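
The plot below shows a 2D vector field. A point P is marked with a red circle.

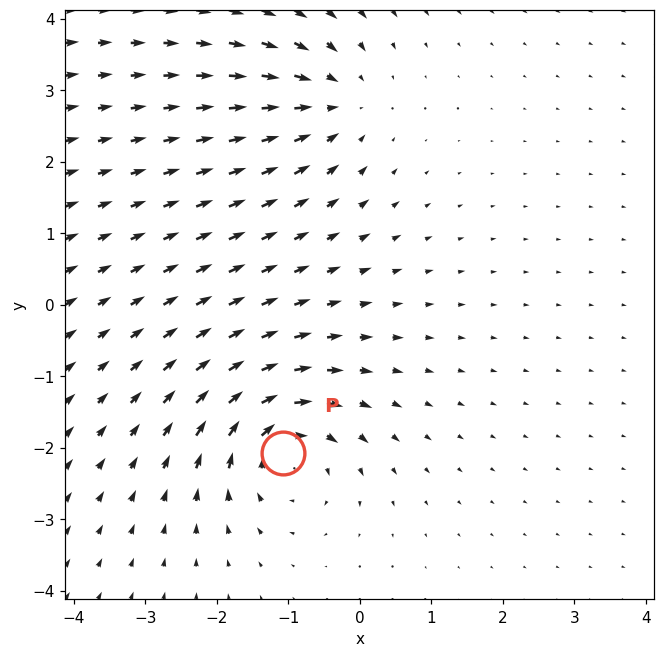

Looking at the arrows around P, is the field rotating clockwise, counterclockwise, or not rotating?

clockwise

Near P at (-1.1, -2.1) the arrows circulate clockwise. The curl (z-component) there is about -5; negative curl means clockwise rotation.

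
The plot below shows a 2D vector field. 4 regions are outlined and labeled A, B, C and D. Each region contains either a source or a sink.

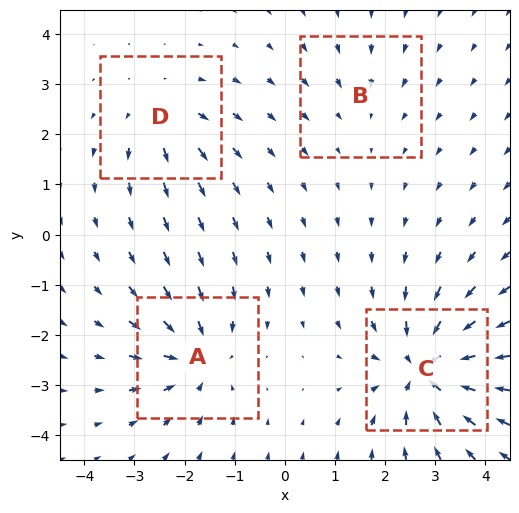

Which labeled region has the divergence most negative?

C

Divergence at each region's feature centre — A: about -5, B: about -2, C: about -7, D: about +3. Region C is most negative.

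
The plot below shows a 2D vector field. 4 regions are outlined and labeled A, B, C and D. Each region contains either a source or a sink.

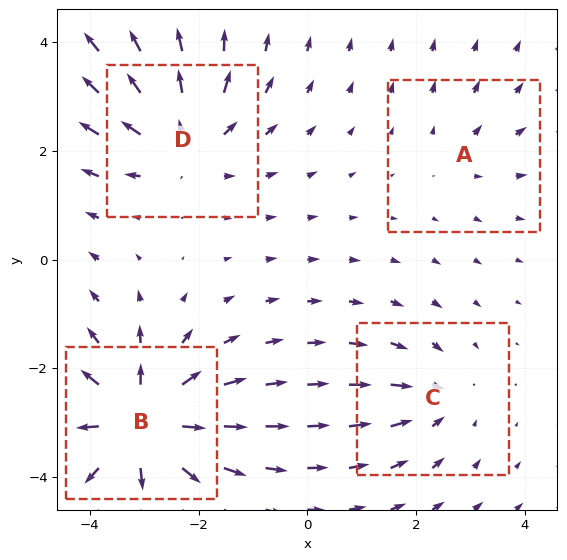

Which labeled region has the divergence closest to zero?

Divergence at each region's feature centre — A: about +2, B: about +8, C: about -3, D: about +5. Region A is closest to zero.

A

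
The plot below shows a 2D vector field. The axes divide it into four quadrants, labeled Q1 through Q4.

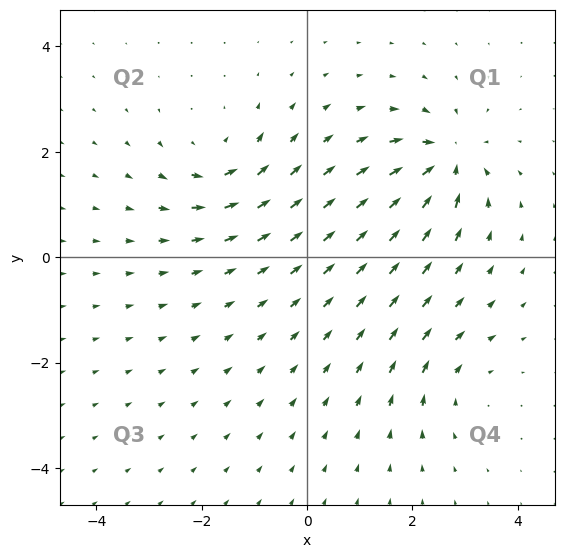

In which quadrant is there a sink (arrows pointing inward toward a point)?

Q1

The sink sits at approximately (2.6, 1.8), which lies in quadrant Q1. The divergence there is about -6, negative as expected for a sink.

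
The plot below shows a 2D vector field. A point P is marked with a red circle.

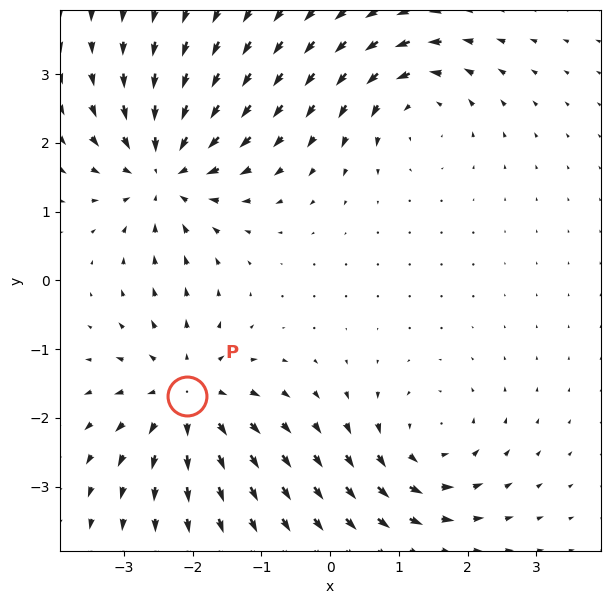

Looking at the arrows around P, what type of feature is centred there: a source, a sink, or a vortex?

source

At P (-2.1, -1.7) the arrows spread outward. Divergence about +4, curl ≈0 — positive divergence with near-zero curl is a source.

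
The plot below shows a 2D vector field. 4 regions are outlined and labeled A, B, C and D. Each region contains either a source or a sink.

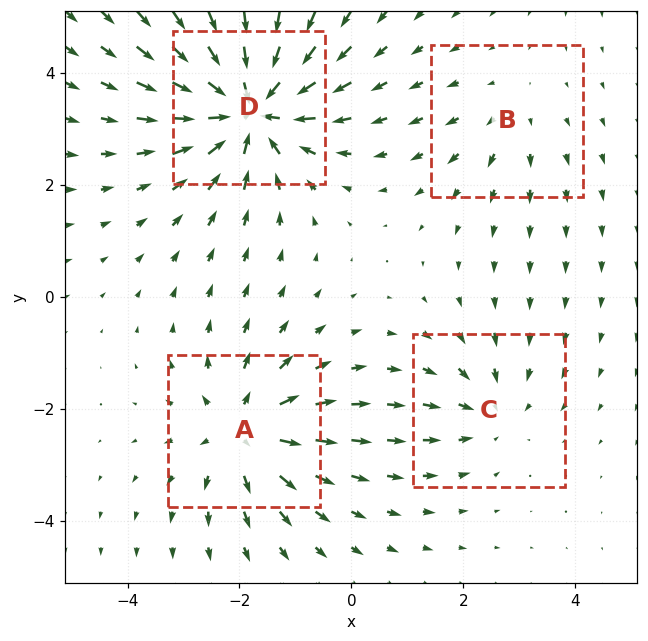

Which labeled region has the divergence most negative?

D

Divergence at each region's feature centre — A: about +5, B: about +2, C: about -3, D: about -7. Region D is most negative.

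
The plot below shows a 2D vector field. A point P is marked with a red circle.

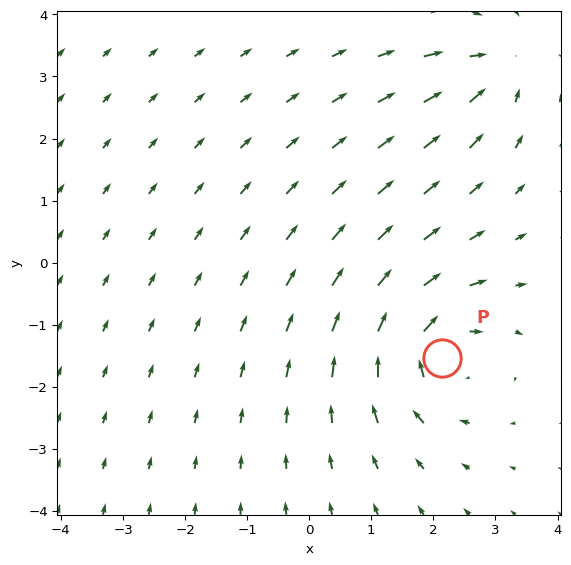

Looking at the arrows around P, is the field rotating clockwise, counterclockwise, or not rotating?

Near P at (2.1, -1.5) the arrows circulate clockwise. The curl (z-component) there is about -5; negative curl means clockwise rotation.

clockwise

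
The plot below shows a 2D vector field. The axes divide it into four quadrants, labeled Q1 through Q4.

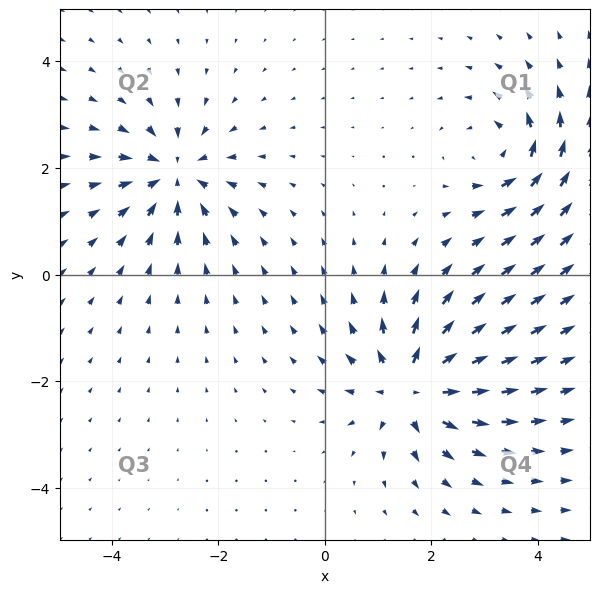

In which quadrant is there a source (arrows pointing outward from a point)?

Q4

The source sits at approximately (1.6, -2.1), which lies in quadrant Q4. The divergence there is about +6, positive as expected for a source.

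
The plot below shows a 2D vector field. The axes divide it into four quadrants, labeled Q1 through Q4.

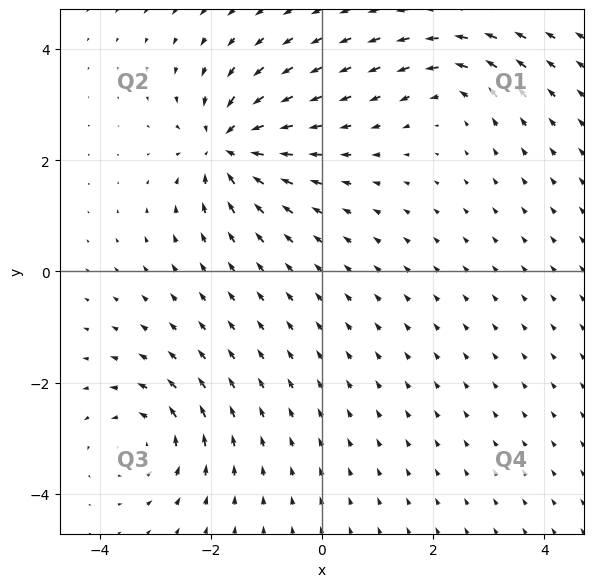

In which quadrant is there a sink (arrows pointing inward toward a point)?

The sink sits at approximately (-1.7, 2.3), which lies in quadrant Q2. The divergence there is about -7, negative as expected for a sink.

Q2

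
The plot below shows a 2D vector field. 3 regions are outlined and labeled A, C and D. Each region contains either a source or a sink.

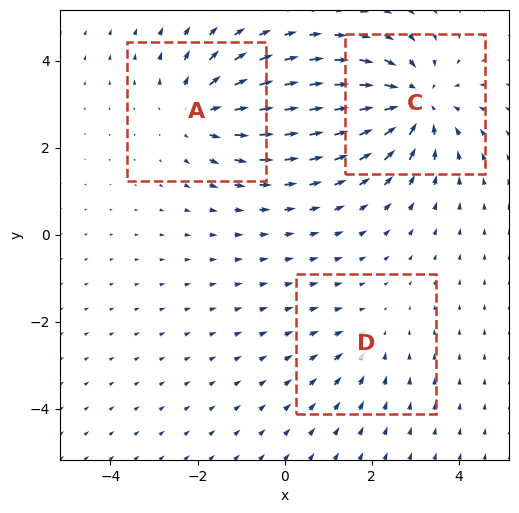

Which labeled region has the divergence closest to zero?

Divergence at each region's feature centre — A: about +3, C: about -4, D: about -2. Region D is closest to zero.

D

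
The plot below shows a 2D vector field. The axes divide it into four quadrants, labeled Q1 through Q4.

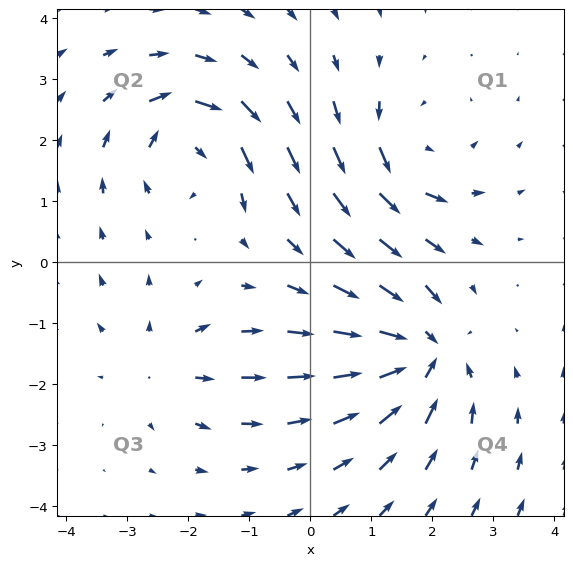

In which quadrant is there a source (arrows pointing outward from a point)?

The source sits at approximately (-2.4, -1.7), which lies in quadrant Q3. The divergence there is about +3, positive as expected for a source.

Q3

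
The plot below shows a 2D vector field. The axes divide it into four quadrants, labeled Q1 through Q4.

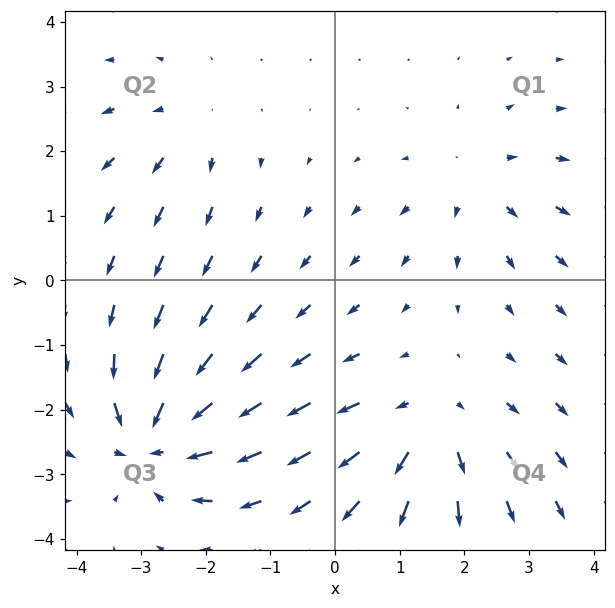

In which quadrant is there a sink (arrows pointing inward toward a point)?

The sink sits at approximately (-2.8, -2.5), which lies in quadrant Q3. The divergence there is about -7, negative as expected for a sink.

Q3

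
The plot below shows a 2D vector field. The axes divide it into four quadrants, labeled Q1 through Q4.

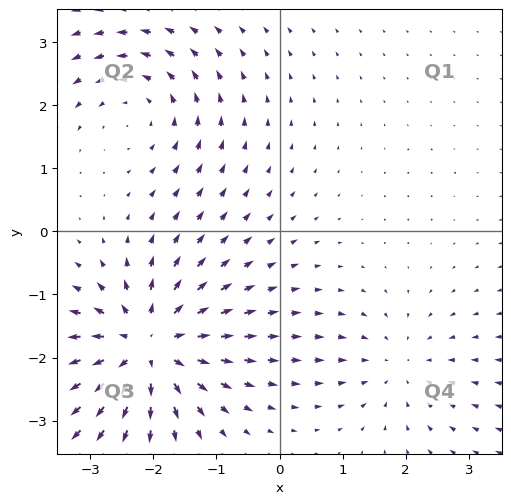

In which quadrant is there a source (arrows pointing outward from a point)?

Q3

The source sits at approximately (-2.1, -1.8), which lies in quadrant Q3. The divergence there is about +6, positive as expected for a source.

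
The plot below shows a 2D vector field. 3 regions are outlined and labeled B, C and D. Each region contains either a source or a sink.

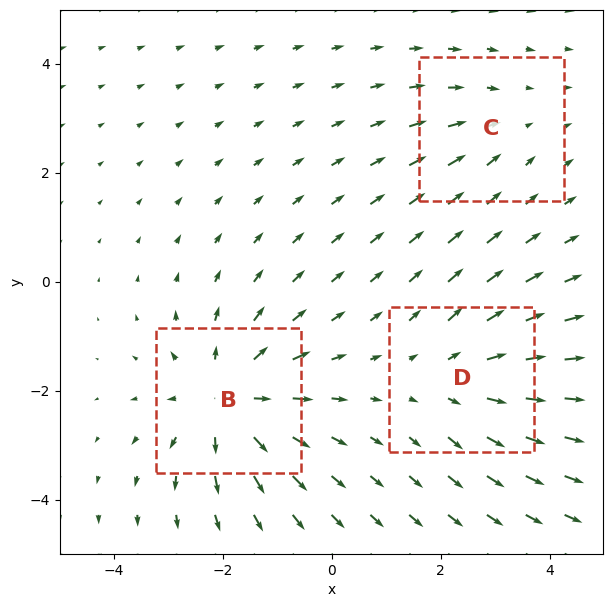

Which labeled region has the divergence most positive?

Divergence at each region's feature centre — B: about +4, C: about -2, D: about +3. Region B is most positive.

B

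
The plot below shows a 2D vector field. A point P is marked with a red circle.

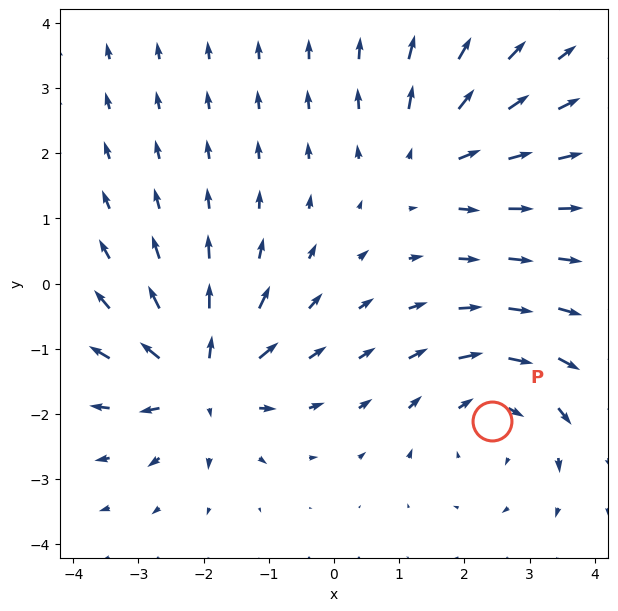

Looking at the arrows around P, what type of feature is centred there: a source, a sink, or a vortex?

At P (2.4, -2.1) the arrows circulate clockwise. Divergence ≈0, curl about -4 — near-zero divergence with nonzero curl is a vortex.

vortex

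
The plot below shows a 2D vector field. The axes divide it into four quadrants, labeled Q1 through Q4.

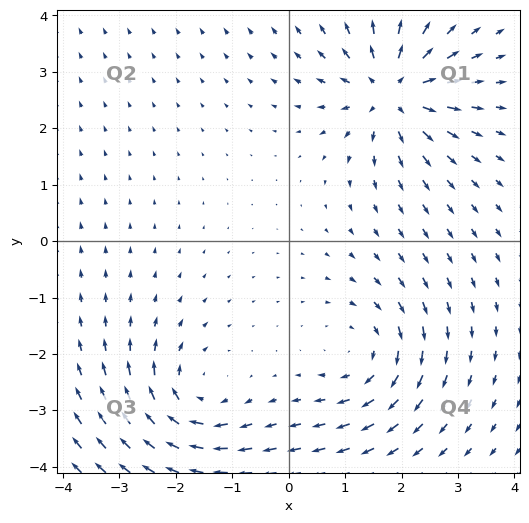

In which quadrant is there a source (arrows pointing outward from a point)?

The source sits at approximately (1.8, 2.7), which lies in quadrant Q1. The divergence there is about +7, positive as expected for a source.

Q1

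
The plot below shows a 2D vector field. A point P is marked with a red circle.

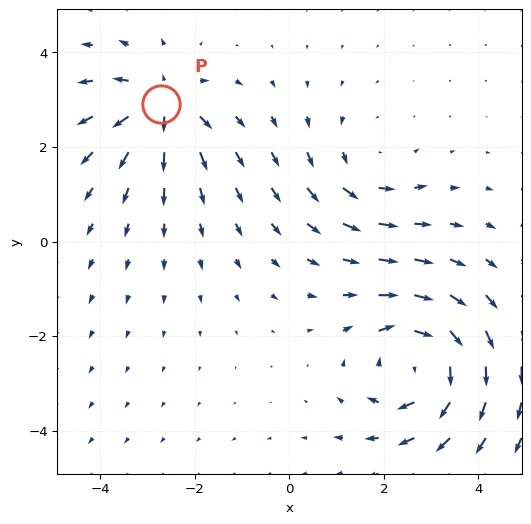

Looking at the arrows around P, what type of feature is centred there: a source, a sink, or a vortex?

source

At P (-2.7, 2.9) the arrows spread outward. Divergence about +5, curl ≈0 — positive divergence with near-zero curl is a source.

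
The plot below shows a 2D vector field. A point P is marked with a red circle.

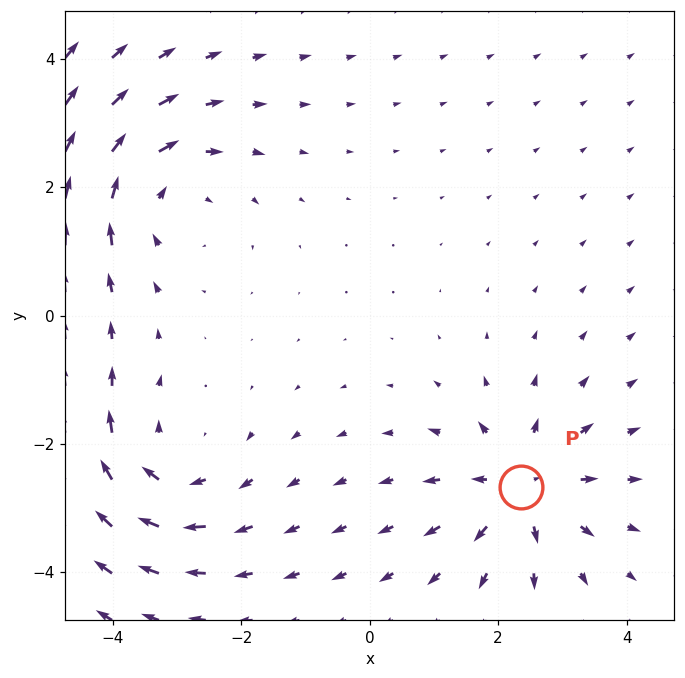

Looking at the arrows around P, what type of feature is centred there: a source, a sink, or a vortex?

At P (2.4, -2.7) the arrows spread outward. Divergence about +5, curl ≈0 — positive divergence with near-zero curl is a source.

source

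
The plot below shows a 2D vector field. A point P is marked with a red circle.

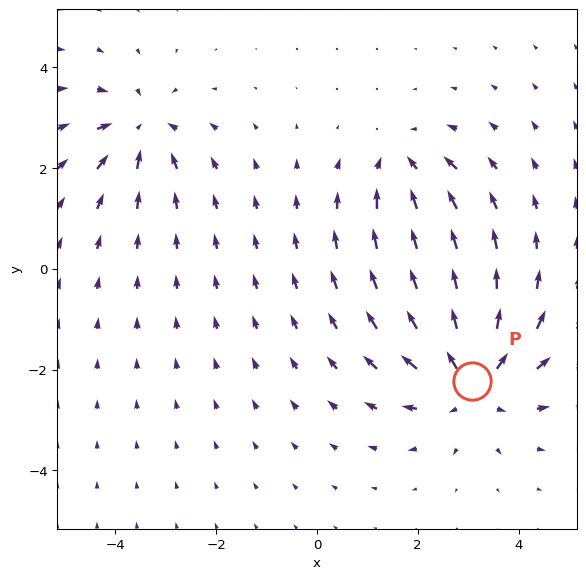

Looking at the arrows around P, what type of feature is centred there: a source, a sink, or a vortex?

At P (3.1, -2.2) the arrows spread outward. Divergence about +4, curl ≈0 — positive divergence with near-zero curl is a source.

source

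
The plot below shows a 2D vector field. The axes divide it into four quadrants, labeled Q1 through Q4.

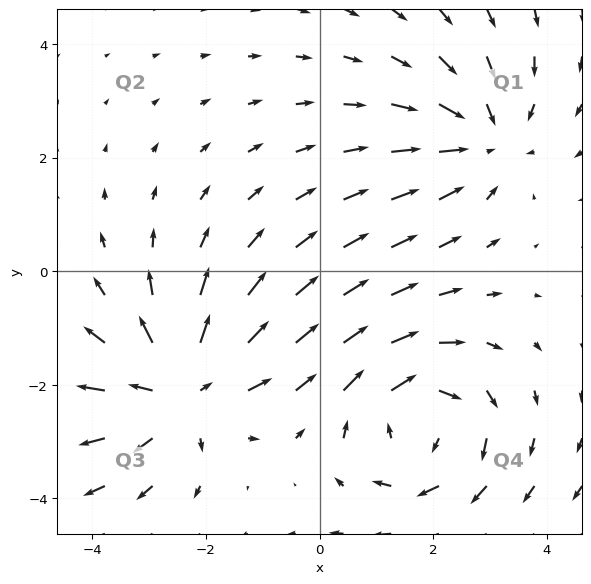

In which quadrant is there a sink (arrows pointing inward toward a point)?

Q1

The sink sits at approximately (2.9, 2.3), which lies in quadrant Q1. The divergence there is about -3, negative as expected for a sink.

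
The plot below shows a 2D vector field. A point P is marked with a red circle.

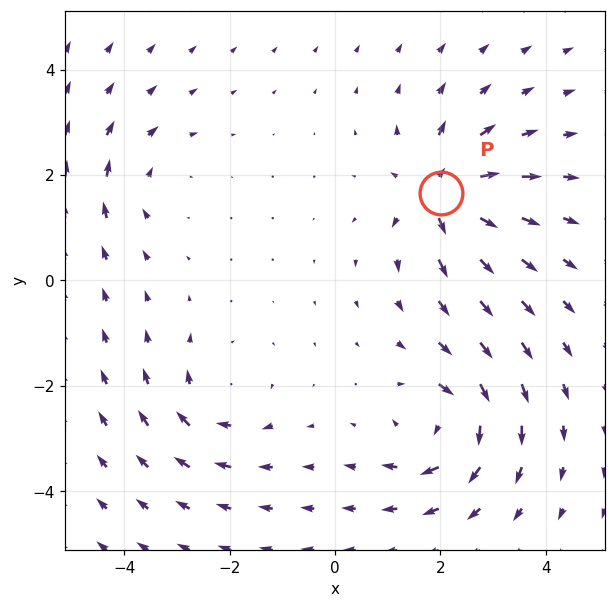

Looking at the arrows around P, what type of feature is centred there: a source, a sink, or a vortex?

source

At P (2.0, 1.7) the arrows spread outward. Divergence about +7, curl ≈0 — positive divergence with near-zero curl is a source.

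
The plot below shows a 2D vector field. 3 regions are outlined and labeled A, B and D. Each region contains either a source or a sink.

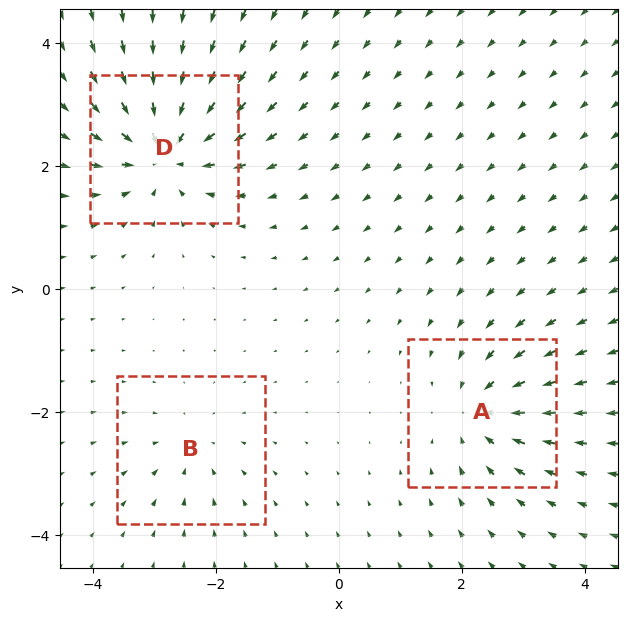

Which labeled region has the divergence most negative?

D

Divergence at each region's feature centre — A: about -4, B: about -3, D: about -6. Region D is most negative.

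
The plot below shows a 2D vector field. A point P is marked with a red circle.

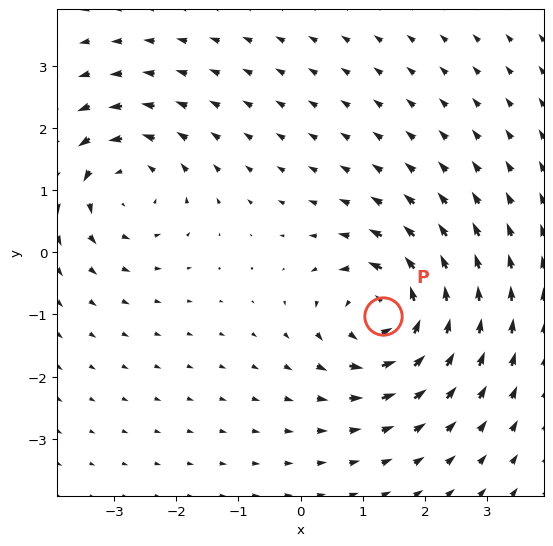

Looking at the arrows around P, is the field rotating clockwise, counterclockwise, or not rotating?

Near P at (1.3, -1.0) the arrows circulate counterclockwise. The curl (z-component) there is about +6; positive curl means counterclockwise rotation.

counterclockwise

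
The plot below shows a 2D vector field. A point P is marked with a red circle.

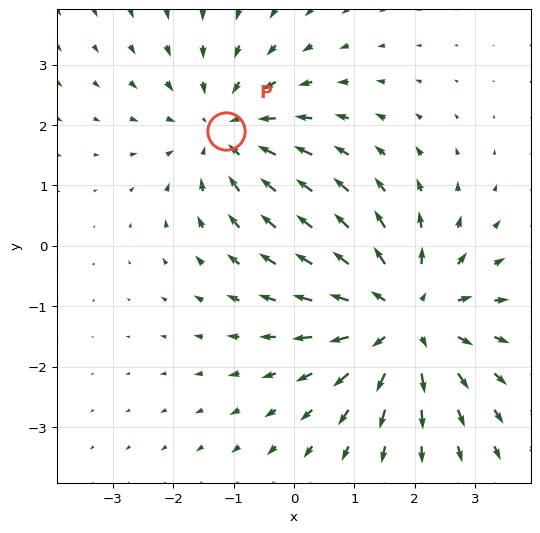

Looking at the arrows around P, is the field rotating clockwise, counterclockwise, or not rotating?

not rotating

Near P at (-1.1, 1.9) the arrows show no circulation. The curl there is ≈0.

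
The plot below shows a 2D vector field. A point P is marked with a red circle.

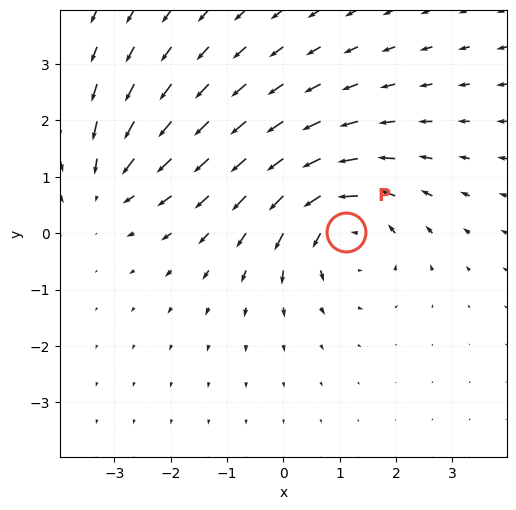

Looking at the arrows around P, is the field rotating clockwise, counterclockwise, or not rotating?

counterclockwise

Near P at (1.1, 0.0) the arrows circulate counterclockwise. The curl (z-component) there is about +5; positive curl means counterclockwise rotation.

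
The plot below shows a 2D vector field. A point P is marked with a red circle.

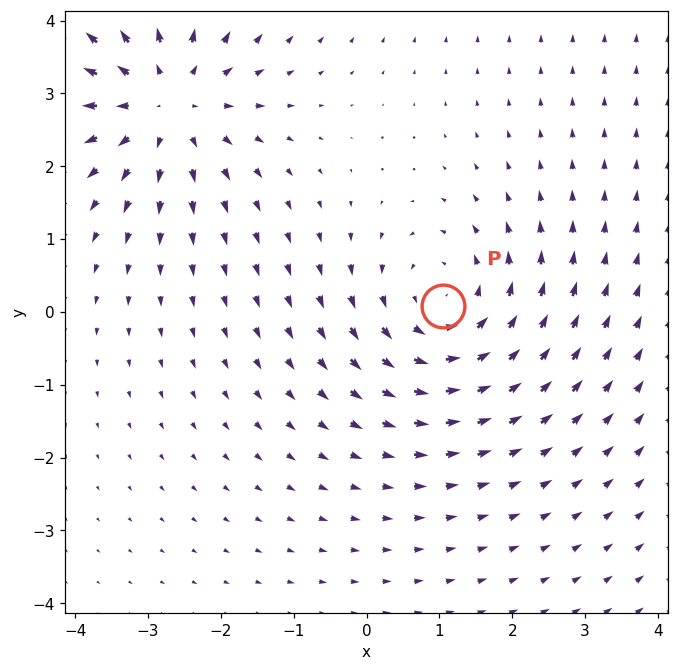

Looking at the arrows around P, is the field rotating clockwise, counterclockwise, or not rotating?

Near P at (1.1, 0.1) the arrows circulate counterclockwise. The curl (z-component) there is about +4; positive curl means counterclockwise rotation.

counterclockwise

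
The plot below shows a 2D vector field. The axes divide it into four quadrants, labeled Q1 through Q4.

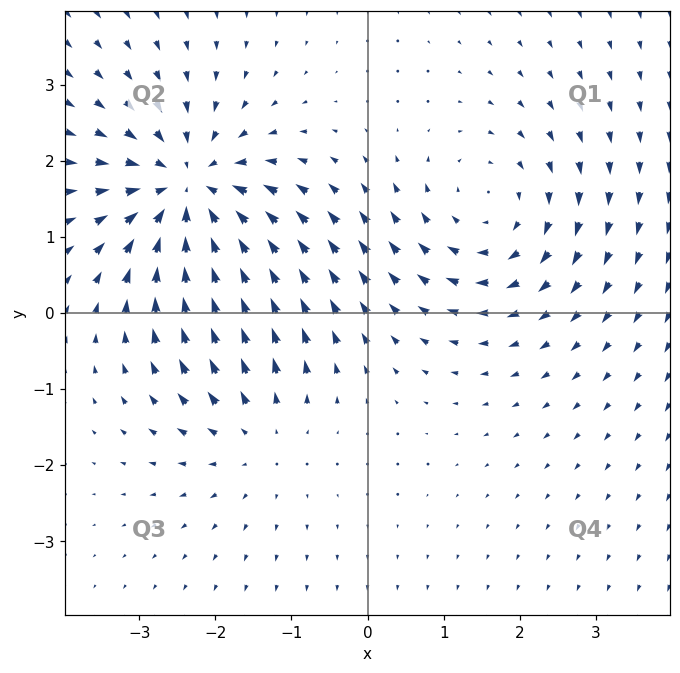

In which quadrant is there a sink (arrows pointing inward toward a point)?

Q2

The sink sits at approximately (-2.3, 1.6), which lies in quadrant Q2. The divergence there is about -6, negative as expected for a sink.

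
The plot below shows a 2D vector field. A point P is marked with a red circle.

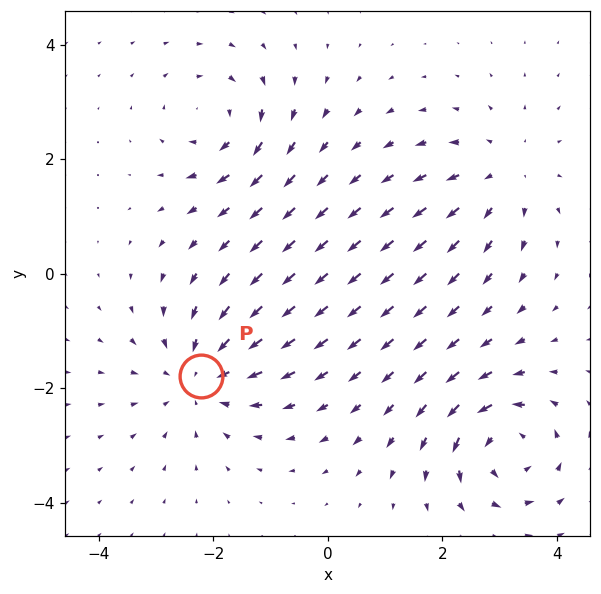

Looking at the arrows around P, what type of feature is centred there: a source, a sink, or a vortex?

At P (-2.2, -1.8) the arrows converge inward. Divergence about -4, curl ≈0 — negative divergence with near-zero curl is a sink.

sink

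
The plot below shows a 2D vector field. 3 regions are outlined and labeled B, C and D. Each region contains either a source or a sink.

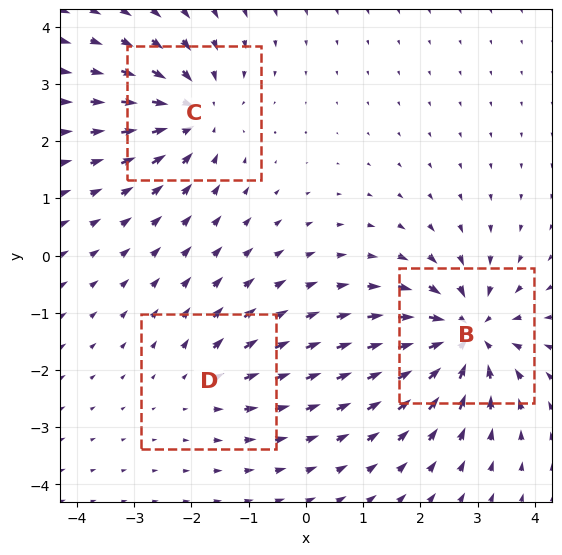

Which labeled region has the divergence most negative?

Divergence at each region's feature centre — B: about -5, C: about -4, D: about +2. Region B is most negative.

B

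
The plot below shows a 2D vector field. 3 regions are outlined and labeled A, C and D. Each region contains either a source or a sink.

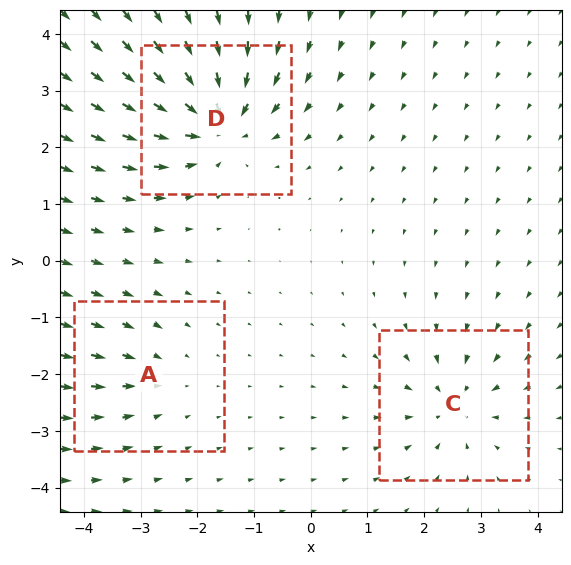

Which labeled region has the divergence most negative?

D

Divergence at each region's feature centre — A: about -2, C: about -4, D: about -6. Region D is most negative.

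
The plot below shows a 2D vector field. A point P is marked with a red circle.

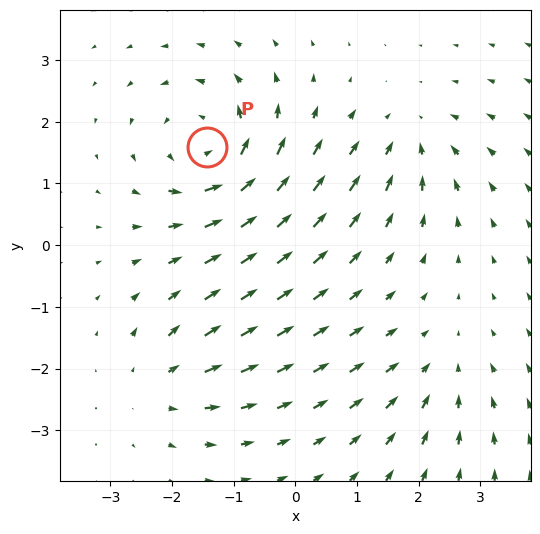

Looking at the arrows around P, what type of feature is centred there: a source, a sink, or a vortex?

vortex

At P (-1.4, 1.6) the arrows circulate counterclockwise. Divergence ≈0, curl about +5 — near-zero divergence with nonzero curl is a vortex.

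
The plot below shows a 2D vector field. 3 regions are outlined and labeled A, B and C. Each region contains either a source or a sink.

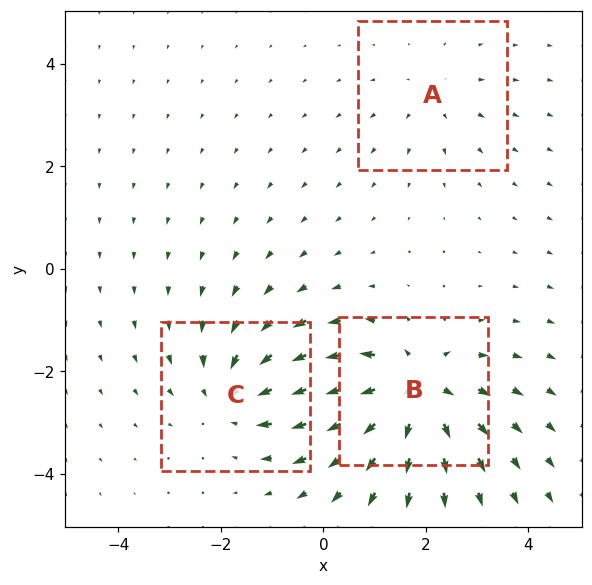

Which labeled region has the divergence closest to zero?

A

Divergence at each region's feature centre — A: about +2, B: about +4, C: about -3. Region A is closest to zero.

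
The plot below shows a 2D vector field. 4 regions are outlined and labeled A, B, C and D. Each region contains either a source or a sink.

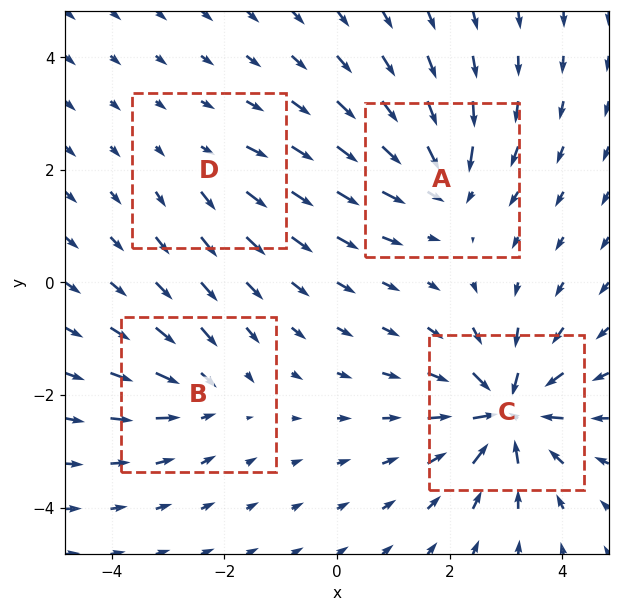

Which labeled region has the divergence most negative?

C

Divergence at each region's feature centre — A: about -6, B: about -4, C: about -9, D: about +3. Region C is most negative.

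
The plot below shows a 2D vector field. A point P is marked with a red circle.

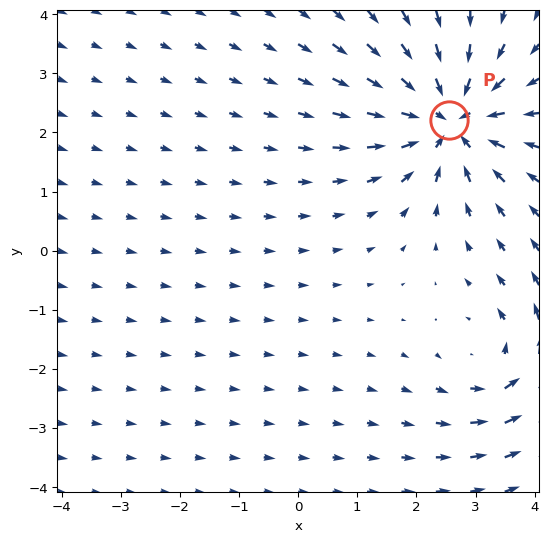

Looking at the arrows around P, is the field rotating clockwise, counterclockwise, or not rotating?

Near P at (2.6, 2.2) the arrows show no circulation. The curl there is ≈0.

not rotating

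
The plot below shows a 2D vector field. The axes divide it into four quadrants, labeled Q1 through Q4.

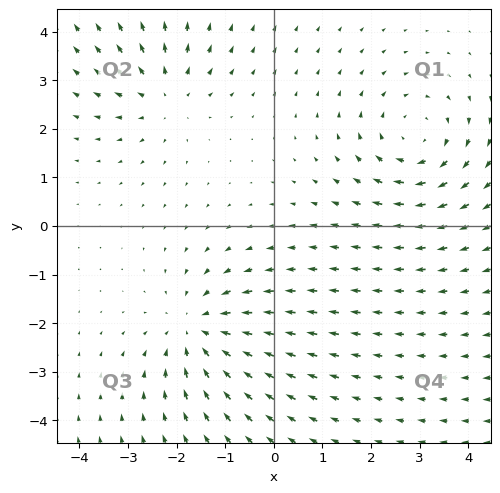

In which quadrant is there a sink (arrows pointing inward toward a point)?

The sink sits at approximately (-1.6, -2.1), which lies in quadrant Q3. The divergence there is about -4, negative as expected for a sink.

Q3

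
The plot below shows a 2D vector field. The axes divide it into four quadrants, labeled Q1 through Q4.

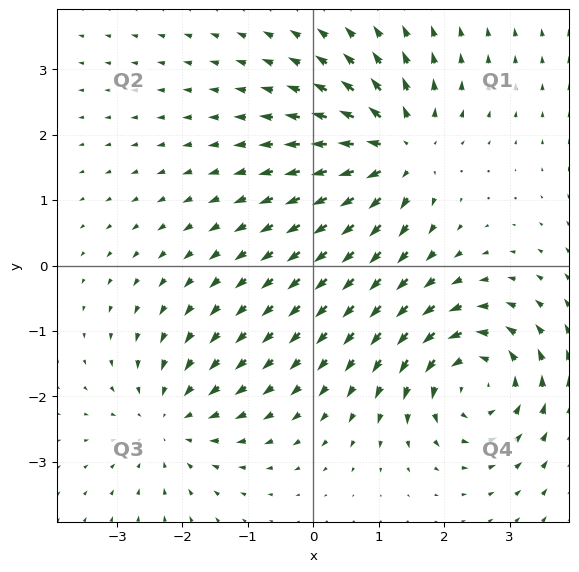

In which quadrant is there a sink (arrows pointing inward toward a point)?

Q3

The sink sits at approximately (-2.2, -2.4), which lies in quadrant Q3. The divergence there is about -4, negative as expected for a sink.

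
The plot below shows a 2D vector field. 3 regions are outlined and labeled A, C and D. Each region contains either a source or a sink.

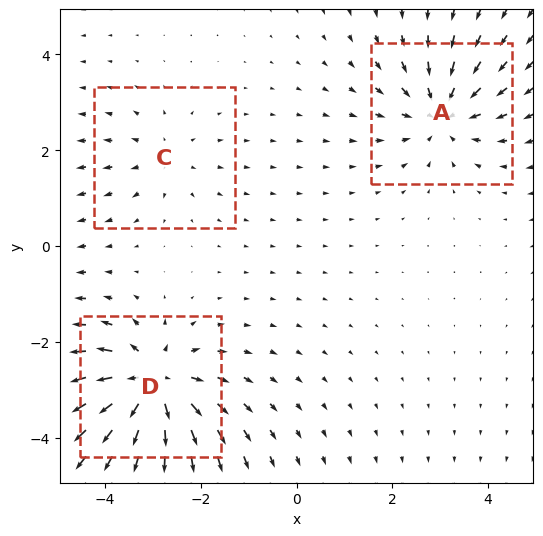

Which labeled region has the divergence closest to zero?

C

Divergence at each region's feature centre — A: about -4, C: about +2, D: about +5. Region C is closest to zero.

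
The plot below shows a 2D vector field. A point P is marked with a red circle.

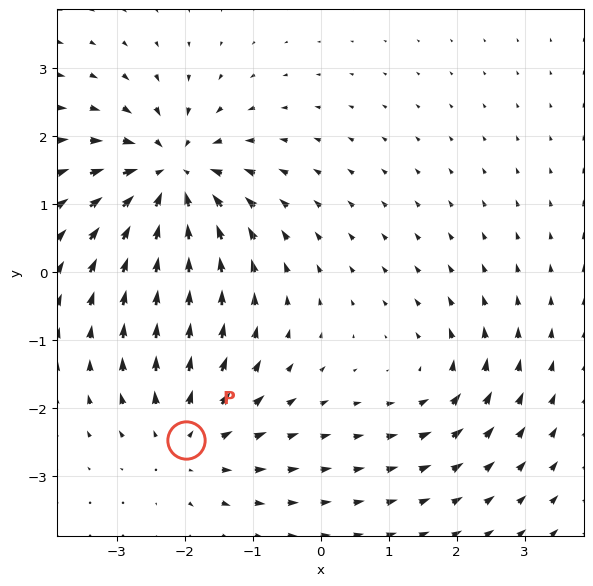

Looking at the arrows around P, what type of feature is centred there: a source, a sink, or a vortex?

At P (-2.0, -2.5) the arrows spread outward. Divergence about +4, curl ≈0 — positive divergence with near-zero curl is a source.

source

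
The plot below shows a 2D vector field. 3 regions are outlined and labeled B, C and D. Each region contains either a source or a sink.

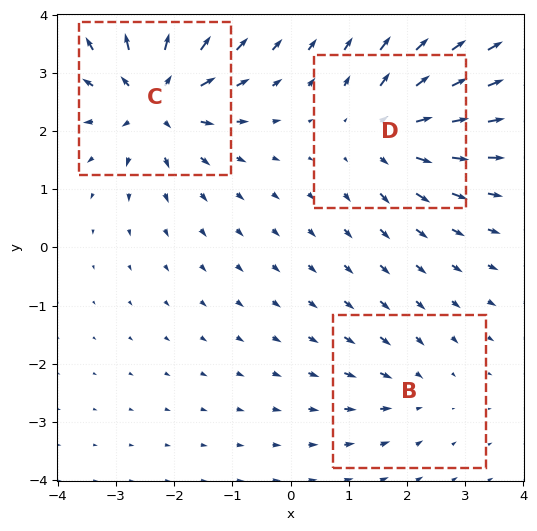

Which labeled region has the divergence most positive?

Divergence at each region's feature centre — B: about -2, C: about +6, D: about +4. Region C is most positive.

C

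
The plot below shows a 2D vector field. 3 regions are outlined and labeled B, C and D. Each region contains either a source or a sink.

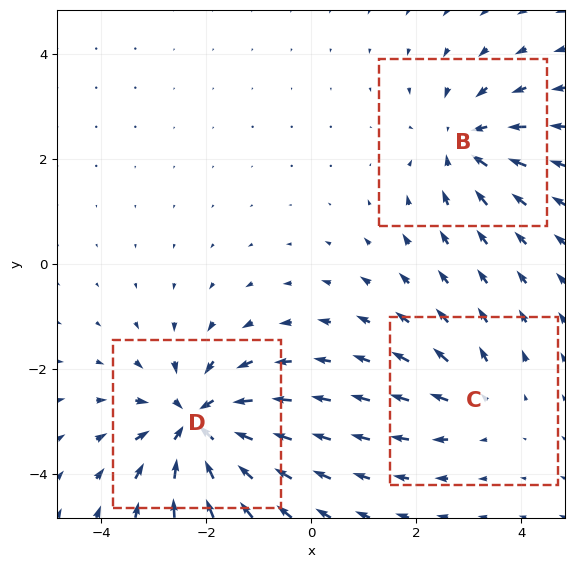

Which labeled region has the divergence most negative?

Divergence at each region's feature centre — B: about -3, C: about +2, D: about -5. Region D is most negative.

D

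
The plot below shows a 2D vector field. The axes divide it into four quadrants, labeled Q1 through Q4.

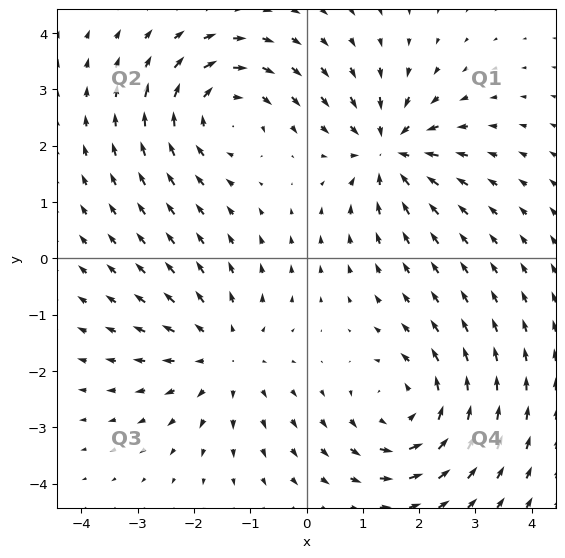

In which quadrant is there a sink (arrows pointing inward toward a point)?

Q1

The sink sits at approximately (1.5, 1.9), which lies in quadrant Q1. The divergence there is about -6, negative as expected for a sink.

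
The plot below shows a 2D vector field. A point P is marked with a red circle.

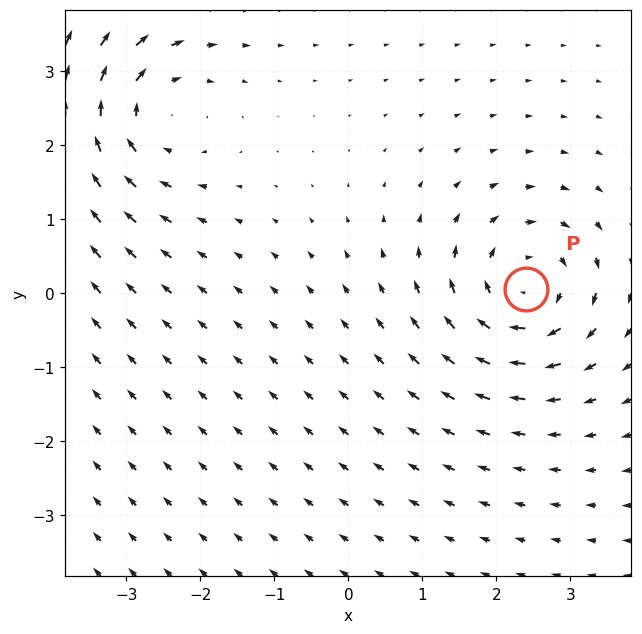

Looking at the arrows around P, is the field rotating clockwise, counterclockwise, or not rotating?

clockwise

Near P at (2.4, 0.1) the arrows circulate clockwise. The curl (z-component) there is about -6; negative curl means clockwise rotation.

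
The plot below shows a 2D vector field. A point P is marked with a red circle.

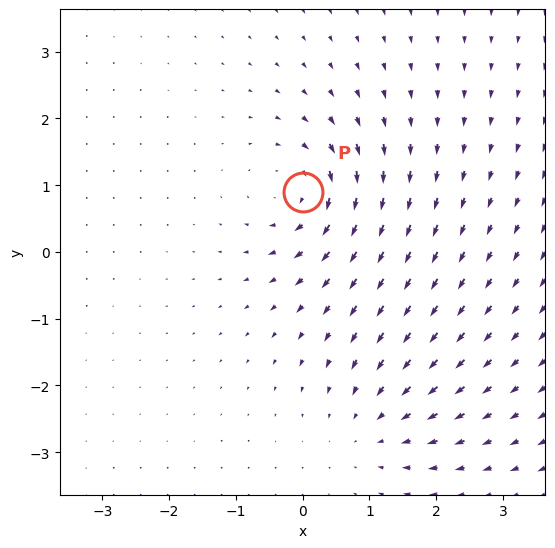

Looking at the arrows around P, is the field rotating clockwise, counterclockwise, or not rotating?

Near P at (0.0, 0.9) the arrows circulate clockwise. The curl (z-component) there is about -6; negative curl means clockwise rotation.

clockwise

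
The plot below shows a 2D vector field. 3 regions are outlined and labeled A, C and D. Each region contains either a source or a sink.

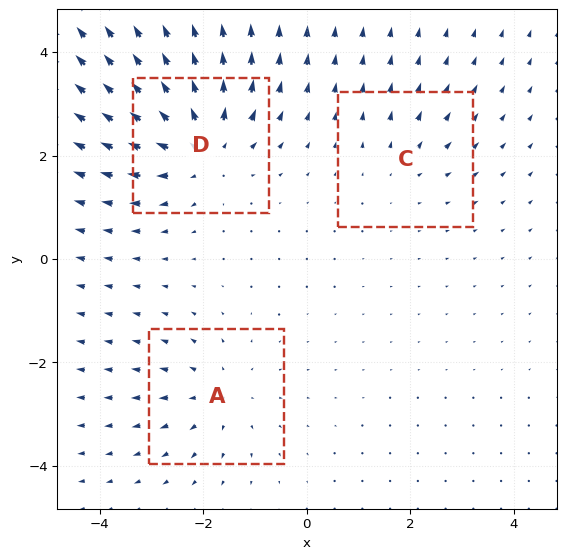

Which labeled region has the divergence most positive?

Divergence at each region's feature centre — A: about +3, C: about +2, D: about +5. Region D is most positive.

D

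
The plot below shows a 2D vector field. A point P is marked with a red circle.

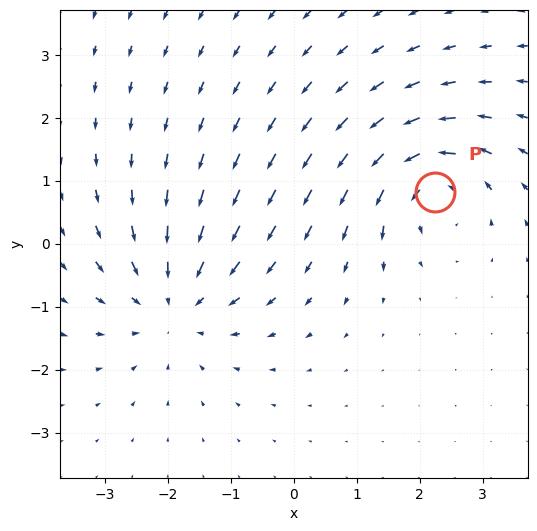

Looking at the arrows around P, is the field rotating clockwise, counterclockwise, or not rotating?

Near P at (2.2, 0.8) the arrows circulate counterclockwise. The curl (z-component) there is about +5; positive curl means counterclockwise rotation.

counterclockwise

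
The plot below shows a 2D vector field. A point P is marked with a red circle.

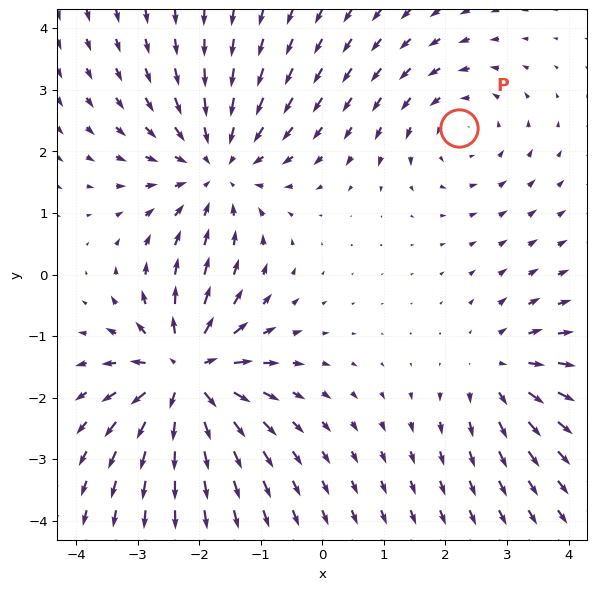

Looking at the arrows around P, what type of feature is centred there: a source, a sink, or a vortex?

At P (2.2, 2.4) the arrows circulate counterclockwise. Divergence ≈0, curl about +3 — near-zero divergence with nonzero curl is a vortex.

vortex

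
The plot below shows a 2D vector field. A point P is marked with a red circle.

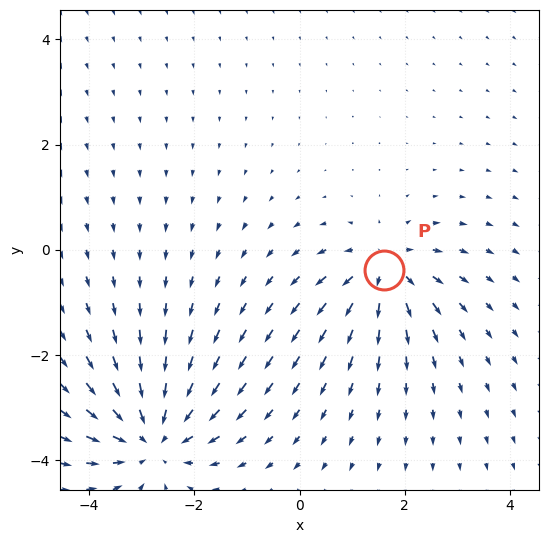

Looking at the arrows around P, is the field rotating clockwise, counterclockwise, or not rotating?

not rotating

Near P at (1.6, -0.4) the arrows show no circulation. The curl there is ≈0.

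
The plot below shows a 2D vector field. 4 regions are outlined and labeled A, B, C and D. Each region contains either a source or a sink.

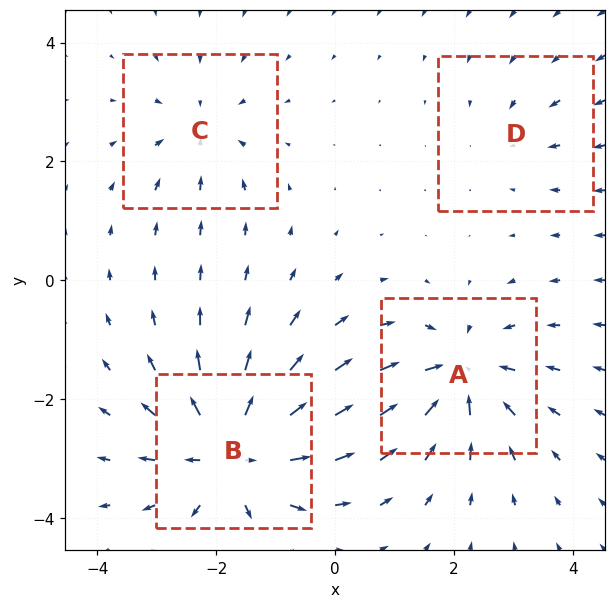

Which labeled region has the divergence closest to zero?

D

Divergence at each region's feature centre — A: about -6, B: about +7, C: about -3, D: about -2. Region D is closest to zero.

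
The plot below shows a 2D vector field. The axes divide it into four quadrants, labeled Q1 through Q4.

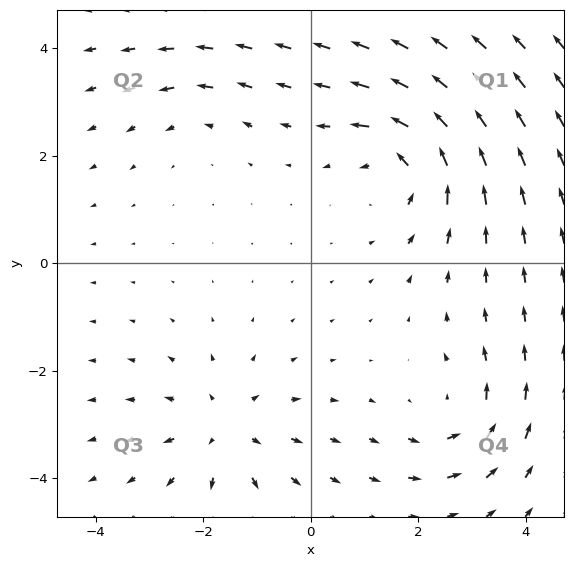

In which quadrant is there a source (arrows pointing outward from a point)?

The source sits at approximately (-1.6, -3.1), which lies in quadrant Q3. The divergence there is about +4, positive as expected for a source.

Q3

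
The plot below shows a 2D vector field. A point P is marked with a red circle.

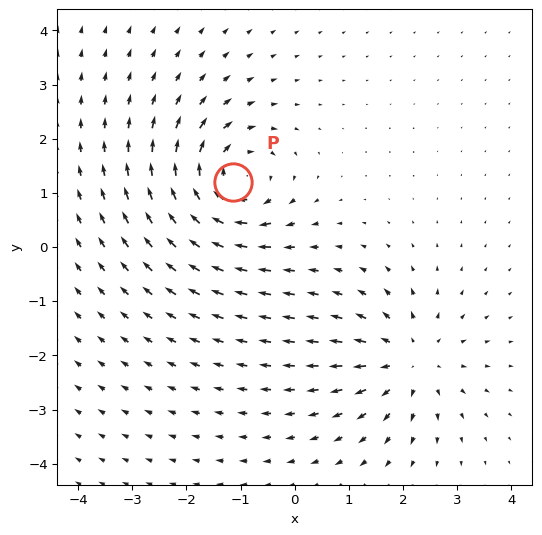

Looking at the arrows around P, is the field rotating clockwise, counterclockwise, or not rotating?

clockwise

Near P at (-1.1, 1.2) the arrows circulate clockwise. The curl (z-component) there is about -5; negative curl means clockwise rotation.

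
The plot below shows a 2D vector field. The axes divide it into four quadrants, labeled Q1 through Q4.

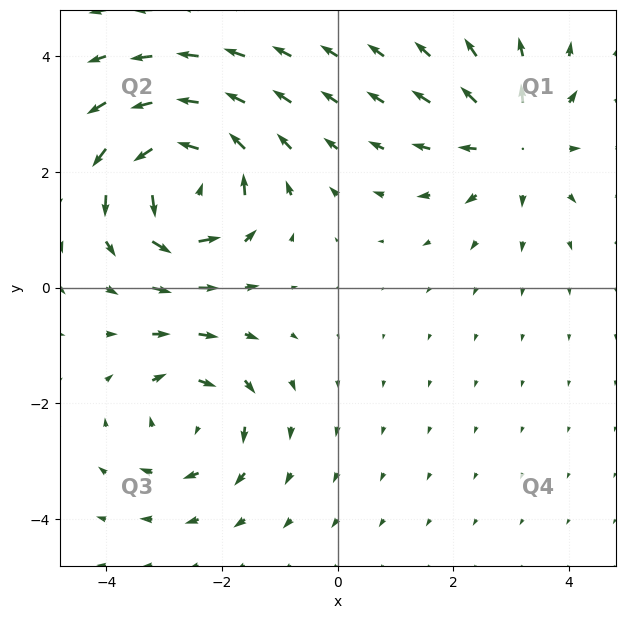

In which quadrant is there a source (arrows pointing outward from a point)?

Q1

The source sits at approximately (3.1, 2.6), which lies in quadrant Q1. The divergence there is about +3, positive as expected for a source.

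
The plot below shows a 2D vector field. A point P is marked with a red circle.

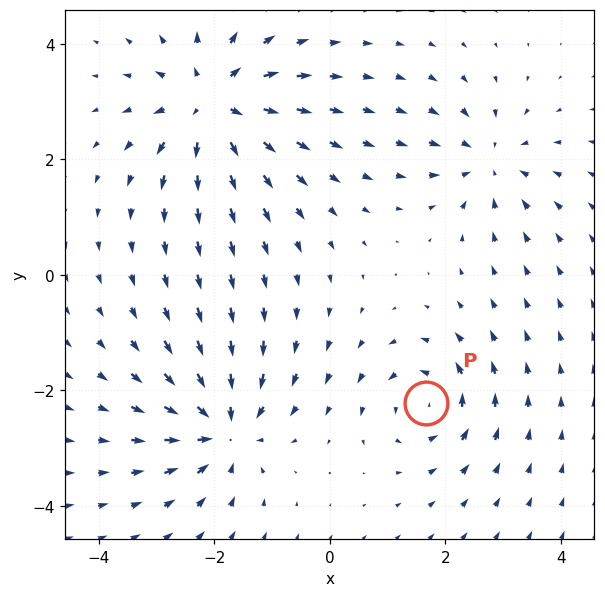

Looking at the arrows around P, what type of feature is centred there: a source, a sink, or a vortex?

vortex

At P (1.7, -2.2) the arrows circulate counterclockwise. Divergence ≈0, curl about +5 — near-zero divergence with nonzero curl is a vortex.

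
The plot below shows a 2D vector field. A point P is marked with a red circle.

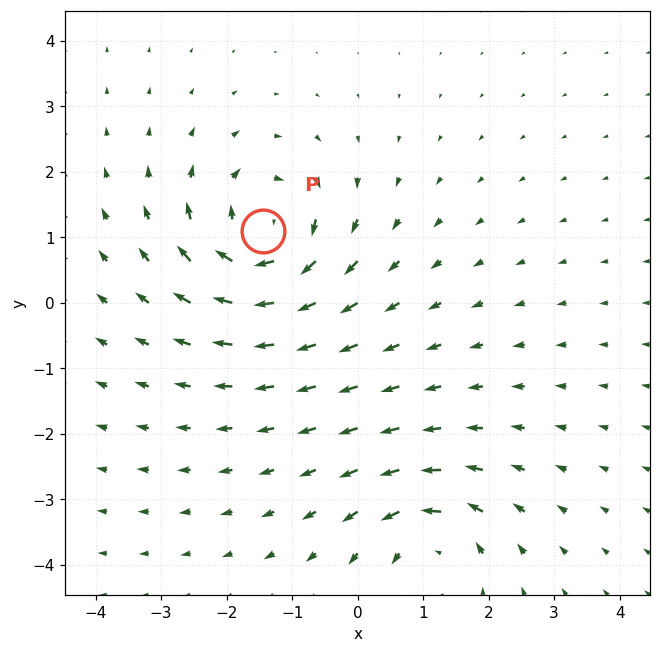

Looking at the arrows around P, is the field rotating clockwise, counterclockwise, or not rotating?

Near P at (-1.4, 1.1) the arrows circulate clockwise. The curl (z-component) there is about -5; negative curl means clockwise rotation.

clockwise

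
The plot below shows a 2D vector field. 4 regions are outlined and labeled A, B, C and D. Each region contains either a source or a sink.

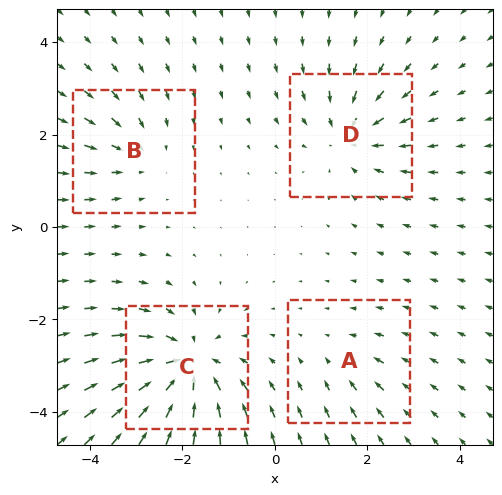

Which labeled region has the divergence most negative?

Divergence at each region's feature centre — A: about -2, B: about -3, C: about -7, D: about -5. Region C is most negative.

C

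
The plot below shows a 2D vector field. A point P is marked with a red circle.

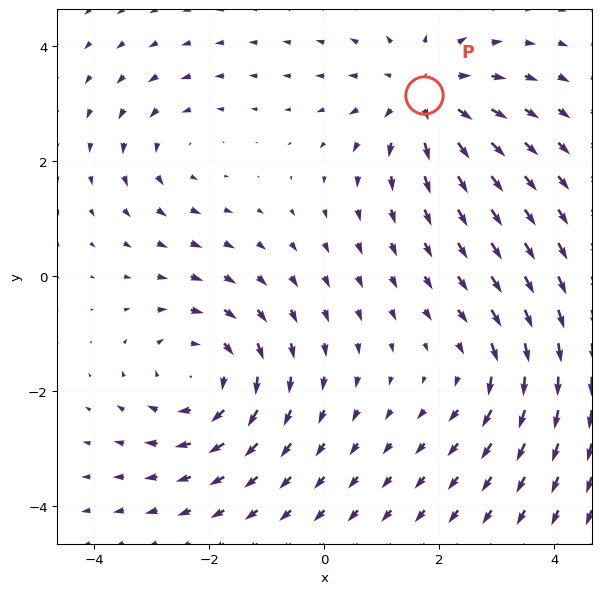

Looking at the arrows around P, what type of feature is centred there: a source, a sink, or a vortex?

At P (1.7, 3.2) the arrows spread outward. Divergence about +4, curl ≈0 — positive divergence with near-zero curl is a source.

source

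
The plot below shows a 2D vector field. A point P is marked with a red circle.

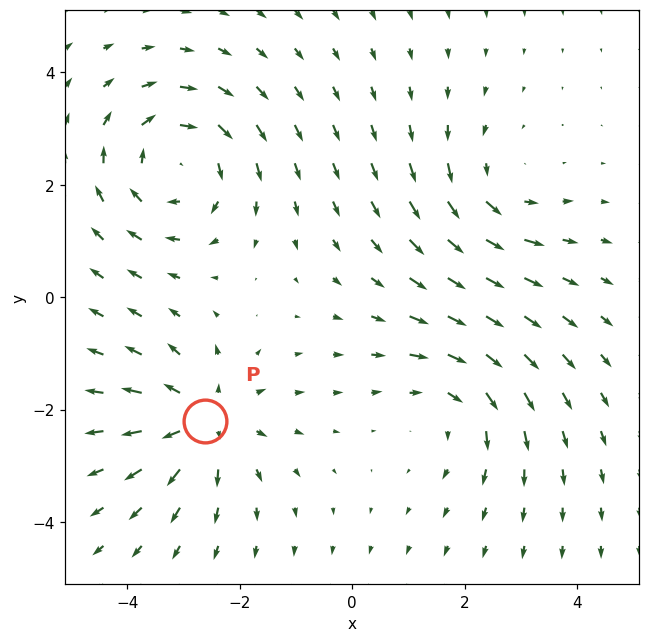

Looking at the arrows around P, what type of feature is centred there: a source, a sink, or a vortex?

At P (-2.6, -2.2) the arrows spread outward. Divergence about +3, curl ≈0 — positive divergence with near-zero curl is a source.

source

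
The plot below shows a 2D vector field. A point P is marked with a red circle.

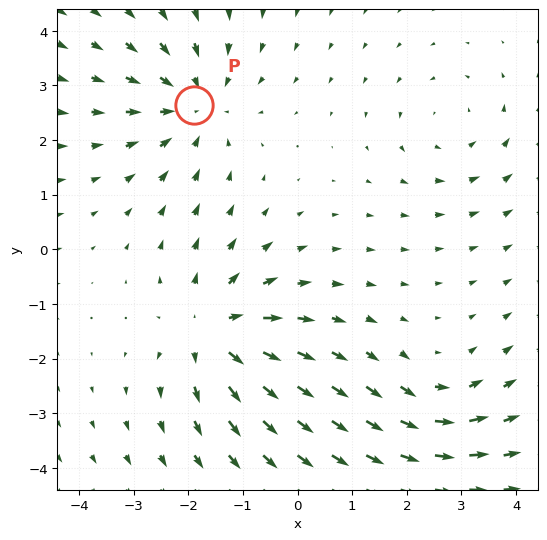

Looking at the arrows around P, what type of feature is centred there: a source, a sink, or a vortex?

At P (-1.9, 2.6) the arrows converge inward. Divergence about -4, curl ≈0 — negative divergence with near-zero curl is a sink.

sink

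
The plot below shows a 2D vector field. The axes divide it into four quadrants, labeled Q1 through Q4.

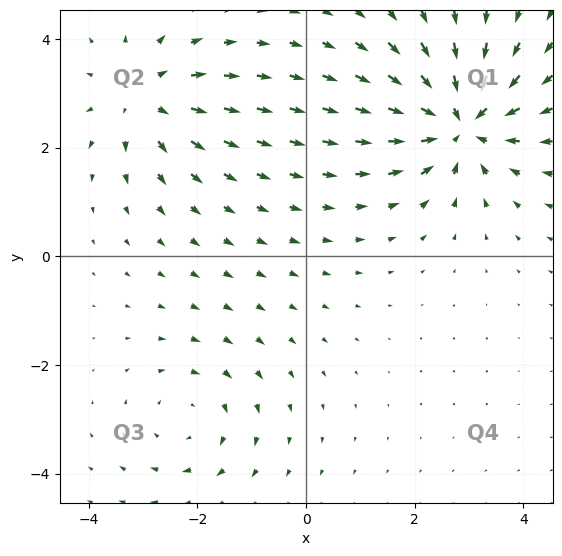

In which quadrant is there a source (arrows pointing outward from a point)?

The source sits at approximately (-3.0, 2.9), which lies in quadrant Q2. The divergence there is about +3, positive as expected for a source.

Q2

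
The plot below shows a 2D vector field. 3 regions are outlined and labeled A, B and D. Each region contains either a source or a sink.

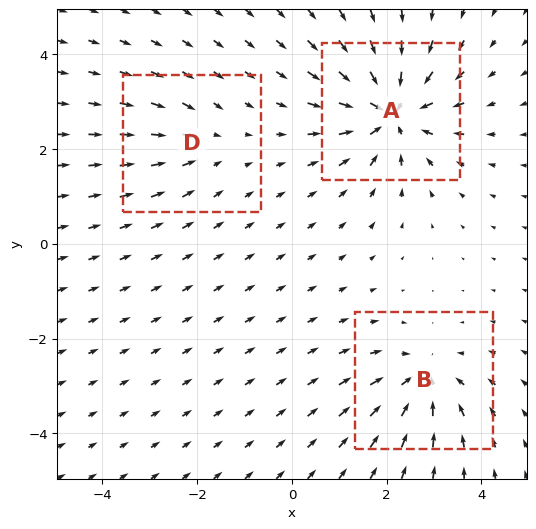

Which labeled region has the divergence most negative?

Divergence at each region's feature centre — A: about -6, B: about -4, D: about -2. Region A is most negative.

A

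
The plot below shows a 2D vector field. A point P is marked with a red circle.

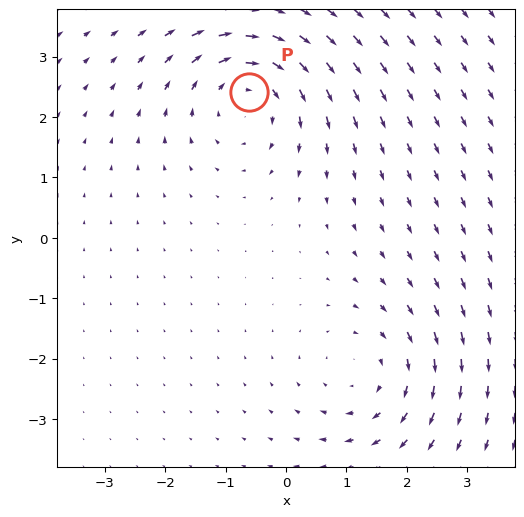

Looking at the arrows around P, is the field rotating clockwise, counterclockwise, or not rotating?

Near P at (-0.6, 2.4) the arrows circulate clockwise. The curl (z-component) there is about -4; negative curl means clockwise rotation.

clockwise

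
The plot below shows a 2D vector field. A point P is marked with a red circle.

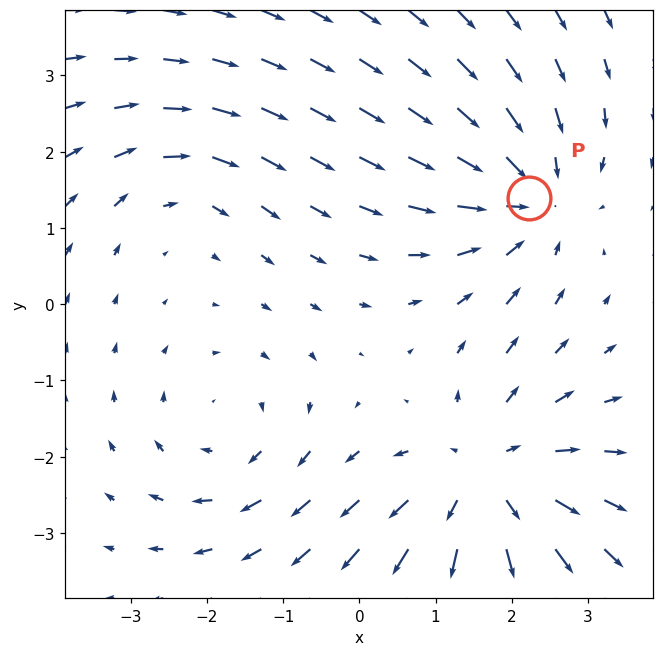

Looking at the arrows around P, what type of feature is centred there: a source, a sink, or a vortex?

At P (2.2, 1.4) the arrows converge inward. Divergence about -4, curl ≈0 — negative divergence with near-zero curl is a sink.

sink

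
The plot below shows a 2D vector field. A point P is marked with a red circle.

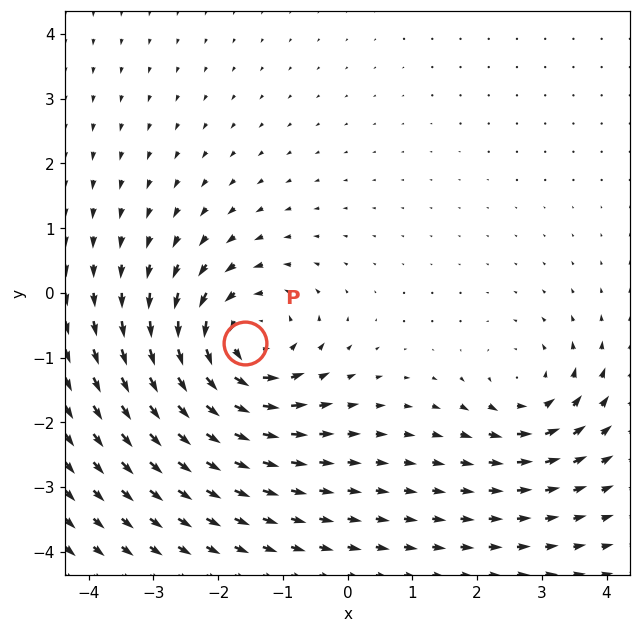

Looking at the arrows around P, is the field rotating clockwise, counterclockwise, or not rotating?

Near P at (-1.6, -0.8) the arrows circulate counterclockwise. The curl (z-component) there is about +5; positive curl means counterclockwise rotation.

counterclockwise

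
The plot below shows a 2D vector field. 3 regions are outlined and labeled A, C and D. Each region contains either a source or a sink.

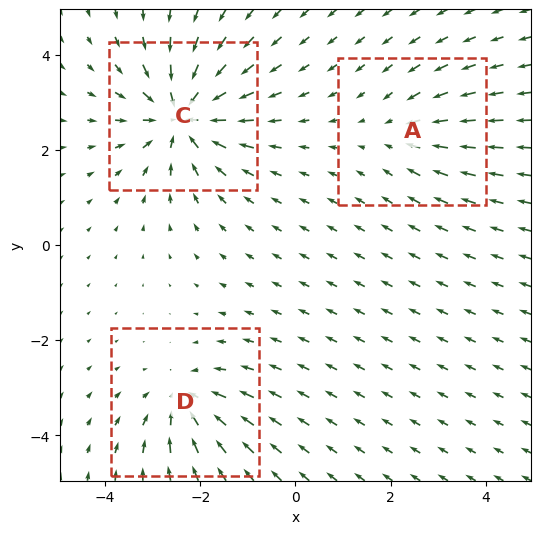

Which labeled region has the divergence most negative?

Divergence at each region's feature centre — A: about -2, C: about -5, D: about -3. Region C is most negative.

C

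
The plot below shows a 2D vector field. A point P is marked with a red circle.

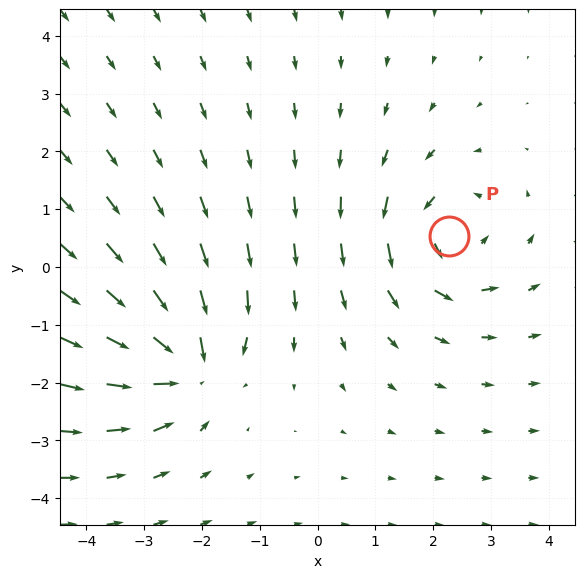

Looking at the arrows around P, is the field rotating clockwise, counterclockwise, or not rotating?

counterclockwise

Near P at (2.3, 0.5) the arrows circulate counterclockwise. The curl (z-component) there is about +4; positive curl means counterclockwise rotation.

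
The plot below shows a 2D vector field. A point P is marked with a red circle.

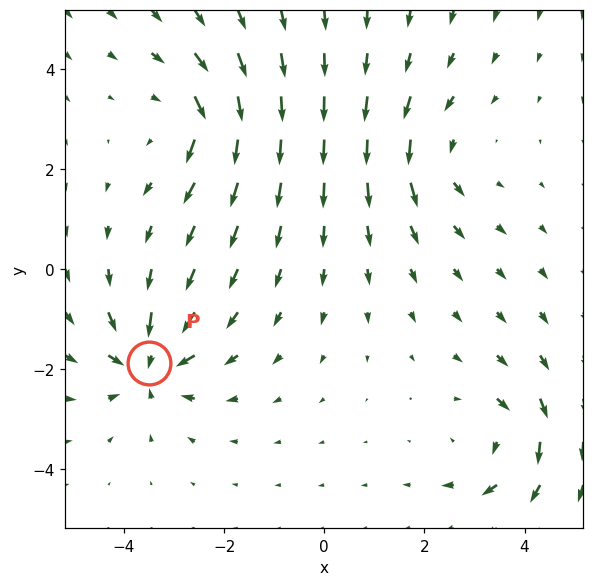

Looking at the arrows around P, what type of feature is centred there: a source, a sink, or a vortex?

At P (-3.5, -1.9) the arrows converge inward. Divergence about -6, curl ≈0 — negative divergence with near-zero curl is a sink.

sink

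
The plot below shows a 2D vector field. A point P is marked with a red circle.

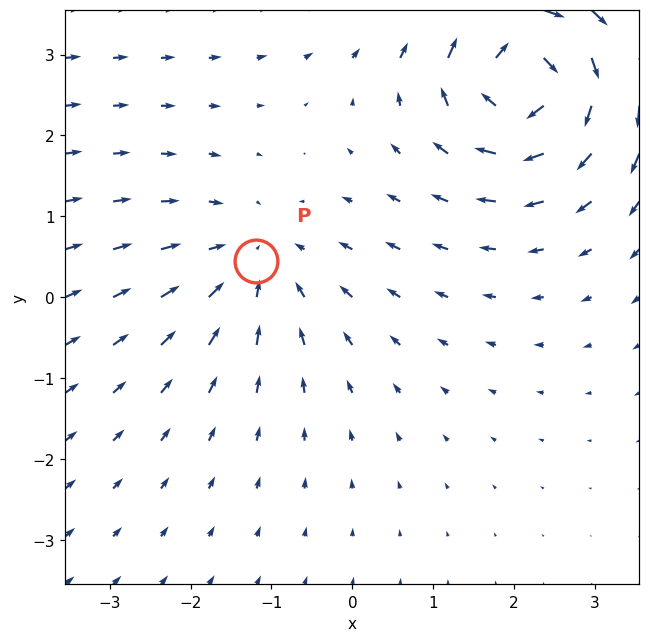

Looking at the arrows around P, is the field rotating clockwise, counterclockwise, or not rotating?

not rotating

Near P at (-1.2, 0.4) the arrows show no circulation. The curl there is ≈0.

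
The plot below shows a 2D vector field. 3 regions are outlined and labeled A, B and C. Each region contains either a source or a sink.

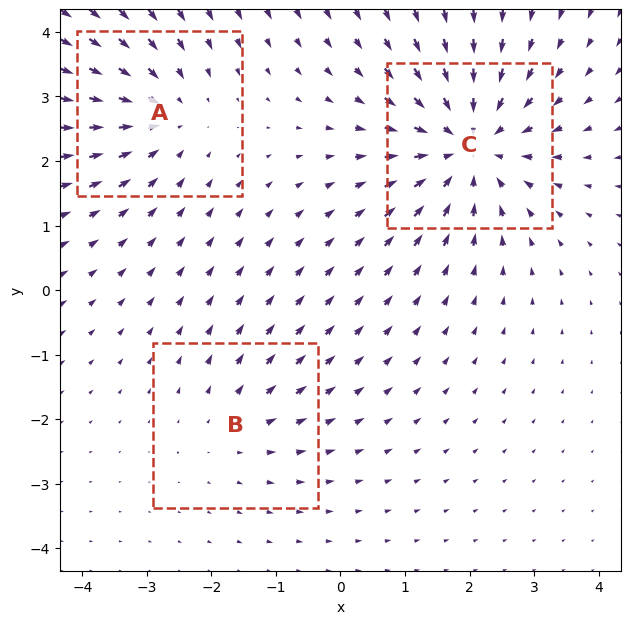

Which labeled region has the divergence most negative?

Divergence at each region's feature centre — A: about -3, B: about +2, C: about -4. Region C is most negative.

C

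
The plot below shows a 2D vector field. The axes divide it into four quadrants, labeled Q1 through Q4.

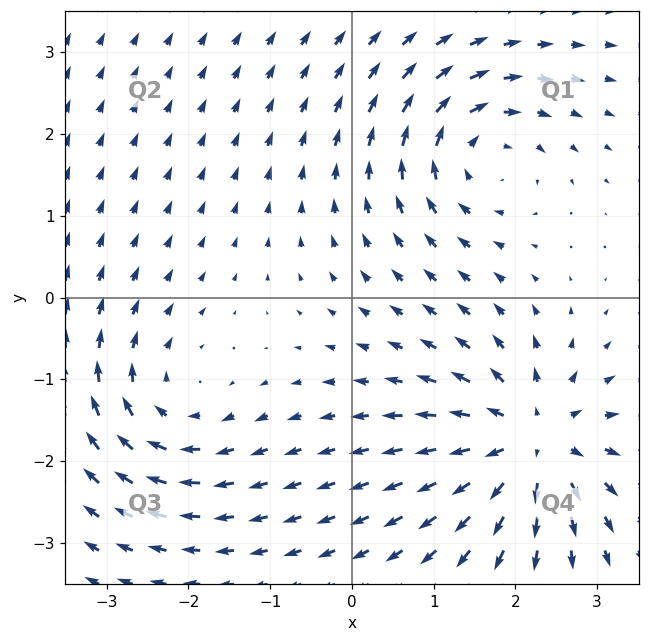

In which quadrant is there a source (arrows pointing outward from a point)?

Q4

The source sits at approximately (2.2, -1.8), which lies in quadrant Q4. The divergence there is about +5, positive as expected for a source.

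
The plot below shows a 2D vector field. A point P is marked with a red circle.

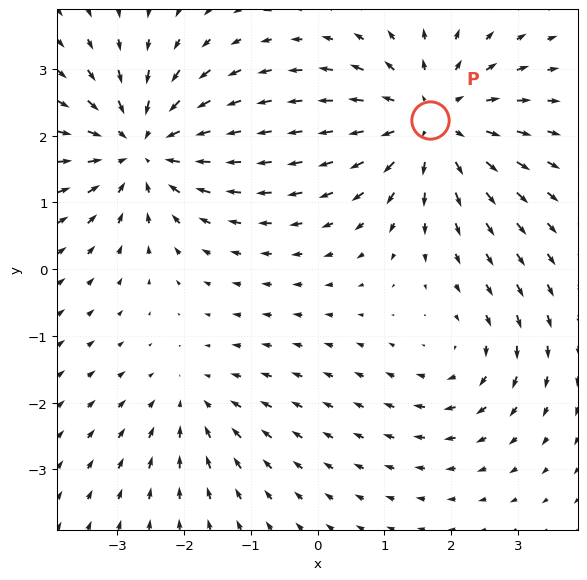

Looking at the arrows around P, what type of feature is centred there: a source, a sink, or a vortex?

source

At P (1.7, 2.2) the arrows spread outward. Divergence about +5, curl ≈0 — positive divergence with near-zero curl is a source.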